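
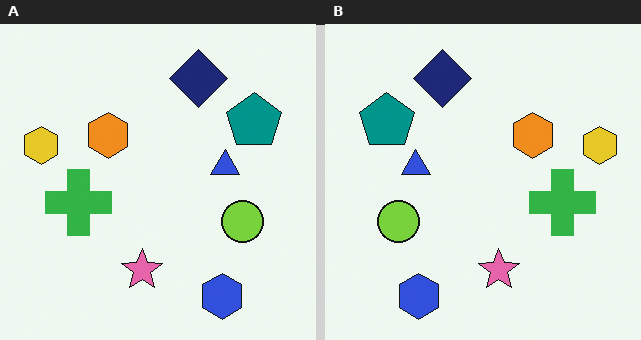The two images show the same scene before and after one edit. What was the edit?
The transformation is: flipped horizontally (left ↔ right).

The yellow hexagon is in the left of the left (A) image and the right of the right (B) — shapes on opposite sides of the vertical midline have swapped in a mirror flip.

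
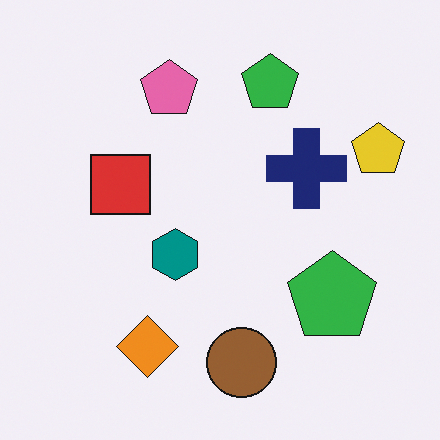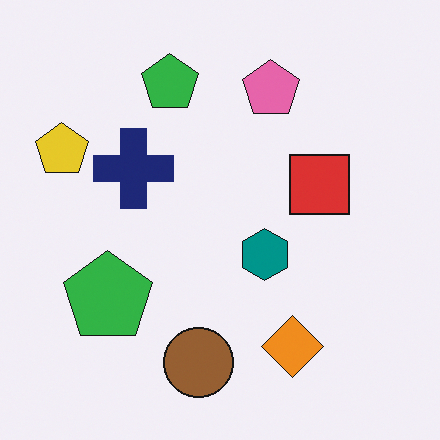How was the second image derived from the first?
This is the original image flipped horizontally (left ↔ right).

The yellow pentagon is in the right of the first image and the left of the second — shapes on opposite sides of the vertical midline have swapped in a mirror flip.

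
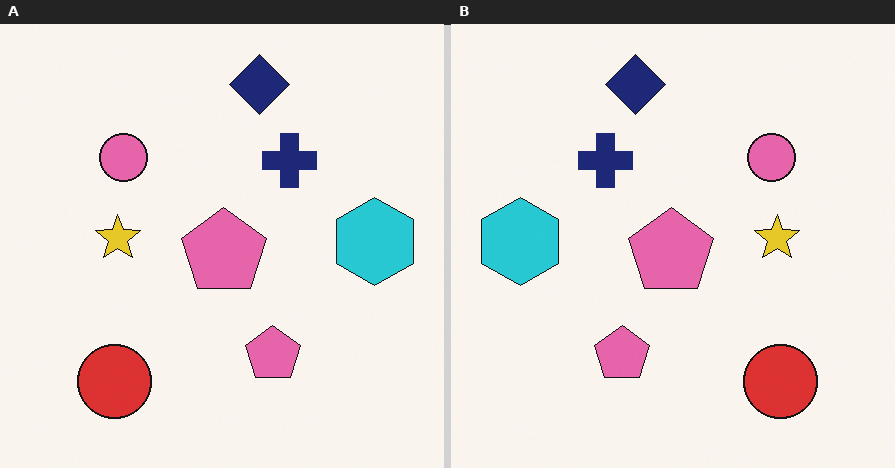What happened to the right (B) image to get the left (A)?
It was flipped horizontally (left ↔ right).

The cyan hexagon is in the left of the right (B) image and the right of the left (A) — shapes on opposite sides of the vertical midline have swapped in a mirror flip.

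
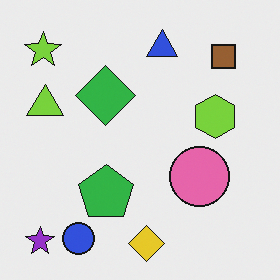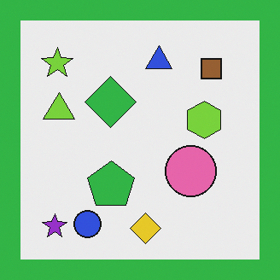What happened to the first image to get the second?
The second image is the first framed with a green border.

A solid green frame runs around the edge of the second image, with the content slightly shrunk inside it.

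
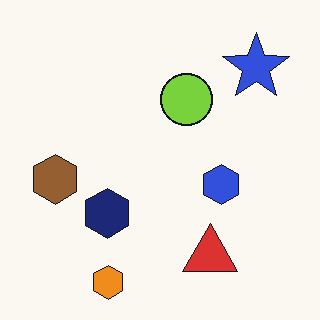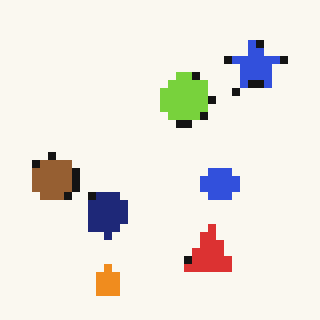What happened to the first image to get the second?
It was pixelated into visible square blocks.

Shapes are reduced to large square blocks; fine edges and outlines are lost — a downscale-then-upscale (mosaic) effect.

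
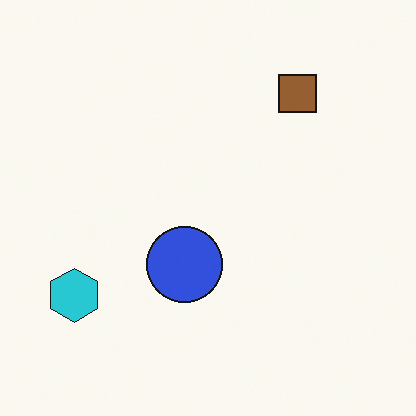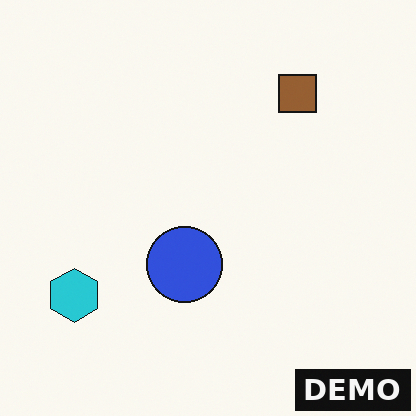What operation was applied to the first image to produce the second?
This is the original image watermarked with the text "DEMO" in the lower-right corner.

A dark label reading "DEMO" appears in the lower-right corner.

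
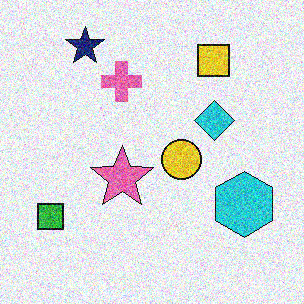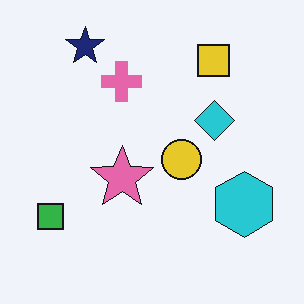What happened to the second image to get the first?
It was degraded with strong gaussian noise.

Random speckle covers the whole image, including the flat background.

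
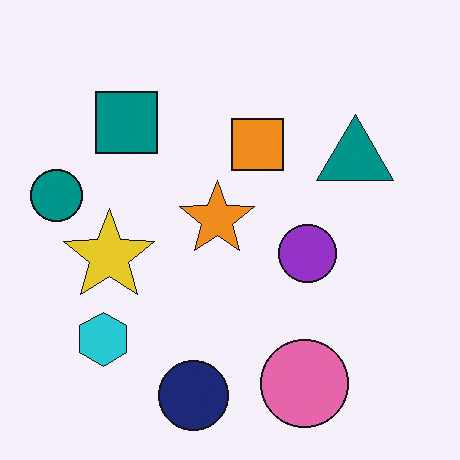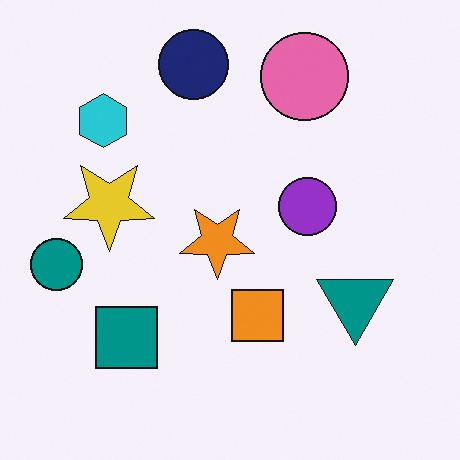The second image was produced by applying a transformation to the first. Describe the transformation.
It was flipped vertically (top ↔ bottom).

The navy circle is in the bottom of the first image and the top of the second — shapes on opposite sides of the horizontal midline have swapped in a mirror flip.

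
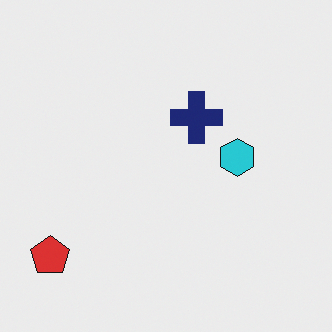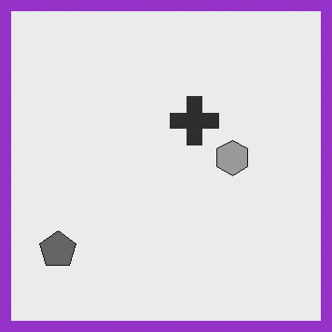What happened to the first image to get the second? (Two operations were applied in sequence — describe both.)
The transformation is: converted to grayscale, then framed with a purple border.

All color is removed — every shape is now a shade of grey. A solid purple frame runs around the edge of the second image, with the content slightly shrunk inside it.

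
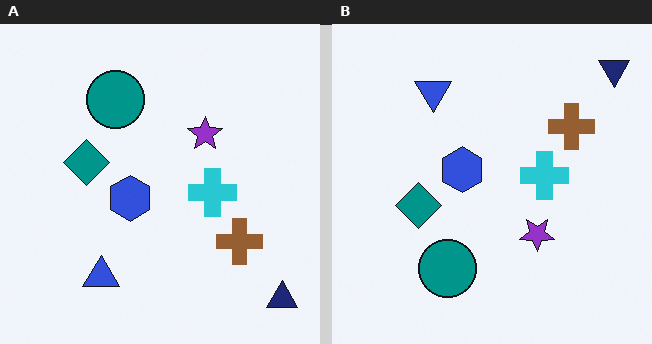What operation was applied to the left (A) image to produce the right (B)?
It was flipped vertically (top ↔ bottom).

The navy triangle is in the bottom-right of the left (A) image and the top-right of the right (B) — shapes on opposite sides of the horizontal midline have swapped in a mirror flip.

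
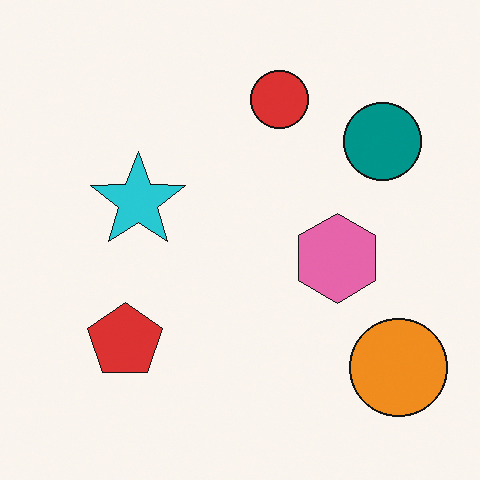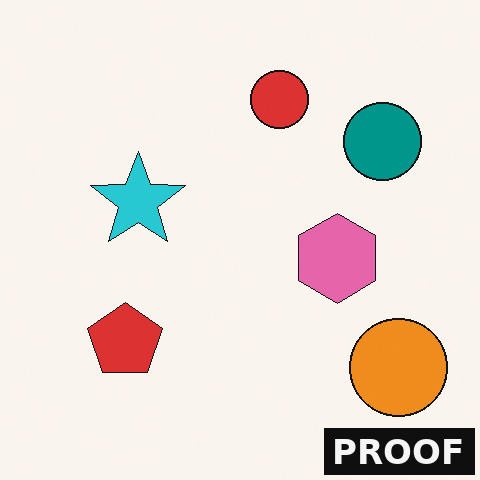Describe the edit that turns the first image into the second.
It was watermarked with the text "PROOF" in the lower-right corner.

A dark label reading "PROOF" appears in the lower-right corner.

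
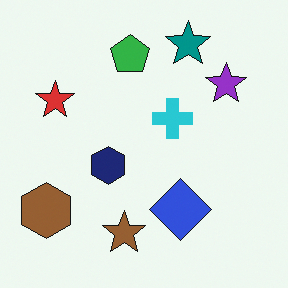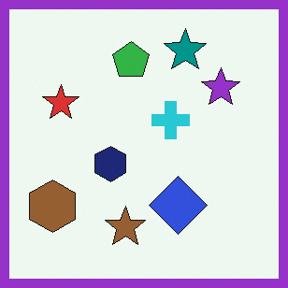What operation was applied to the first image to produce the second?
This is the original image framed with a purple border.

A solid purple frame runs around the edge of the second image, with the content slightly shrunk inside it.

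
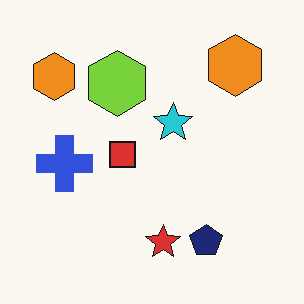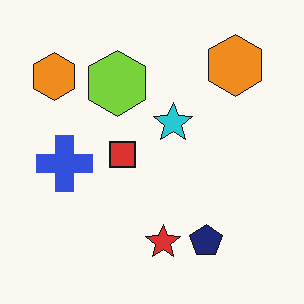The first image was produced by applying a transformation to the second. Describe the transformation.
It was given moderate JPEG compression.

Blocky 8×8 compression artifacts appear around shape edges and the flat background shows ringing — characteristic JPEG degradation.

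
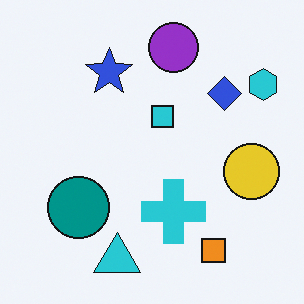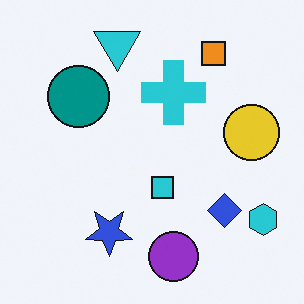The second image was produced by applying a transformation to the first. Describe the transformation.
The second image is the first flipped vertically (top ↔ bottom).

The cyan triangle is in the bottom of the first image and the top of the second — shapes on opposite sides of the horizontal midline have swapped in a mirror flip.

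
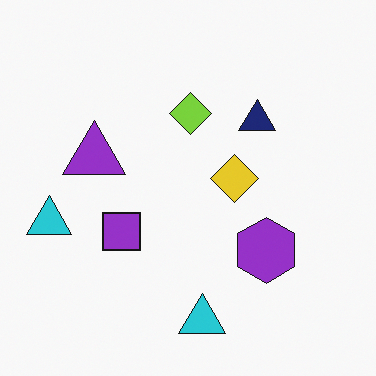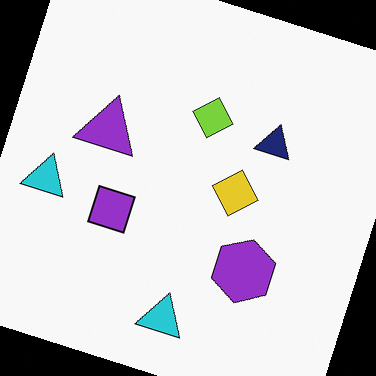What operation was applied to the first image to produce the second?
The image was rotated clockwise by a clearly visible amount.

Every shape is tilted by the same angle and the image corners show triangular fill wedges — a whole-image rotation by a non-right angle.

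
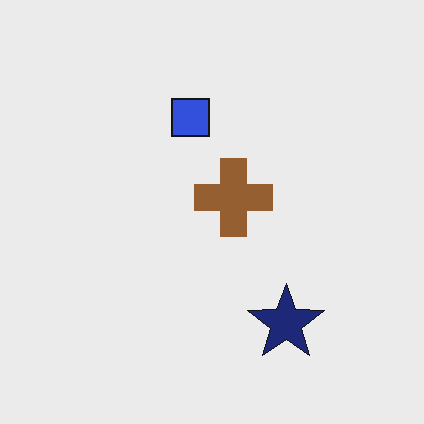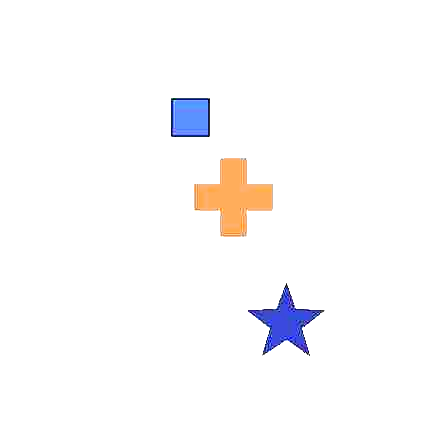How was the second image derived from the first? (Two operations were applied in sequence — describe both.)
This is the original image degraded with heavy JPEG compression, then brightened a lot.

Blocky 8×8 compression artifacts appear around shape edges and the flat background shows ringing — characteristic JPEG degradation. Every pixel — background and shapes alike — is uniformly brightened.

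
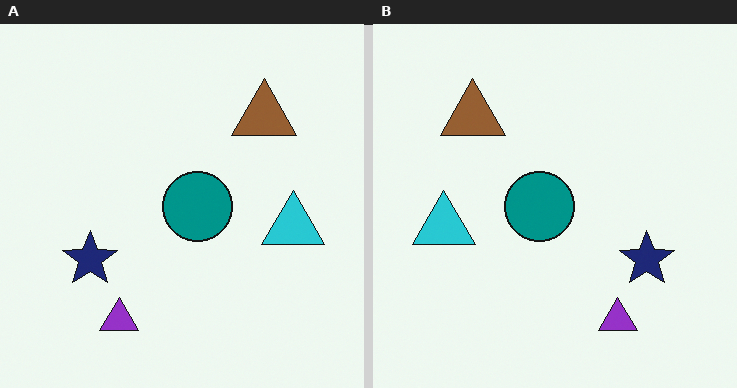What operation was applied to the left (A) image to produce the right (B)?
The transformation is: flipped horizontally (left ↔ right).

The cyan triangle is in the right of the left (A) image and the left of the right (B) — shapes on opposite sides of the vertical midline have swapped in a mirror flip.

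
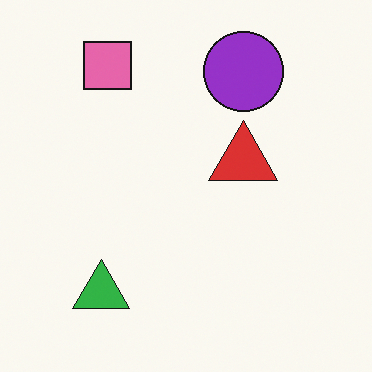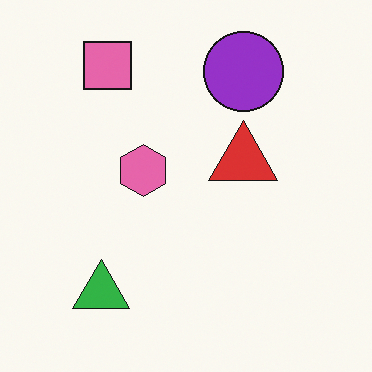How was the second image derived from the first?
It was overlaid with an additional pink hexagon.

A pink hexagon appears in the second image that is absent from the first.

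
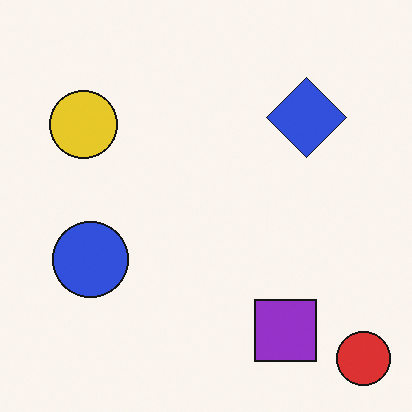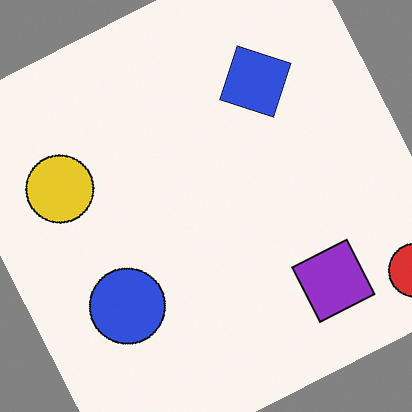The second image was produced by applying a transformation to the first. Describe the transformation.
This is the original image rotated counter-clockwise by a clearly visible amount.

Every shape is tilted by the same angle and the image corners show triangular fill wedges — a whole-image rotation by a non-right angle.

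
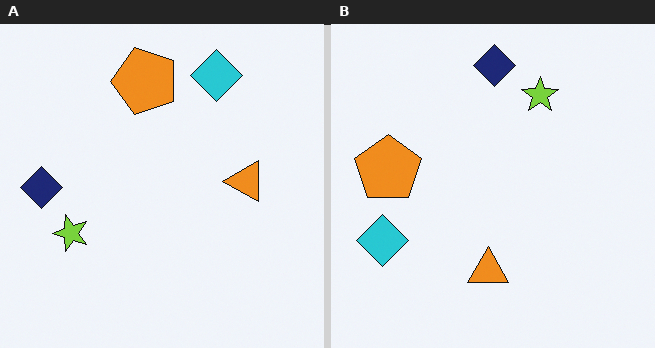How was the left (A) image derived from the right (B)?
This is the original image transposed (reflected across the top-left ↔ bottom-right diagonal).

Shapes have swapped their row and column positions — what was in the top-right is now in the bottom-left — a diagonal reflection.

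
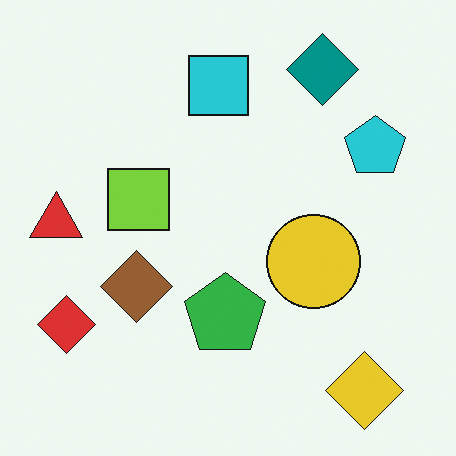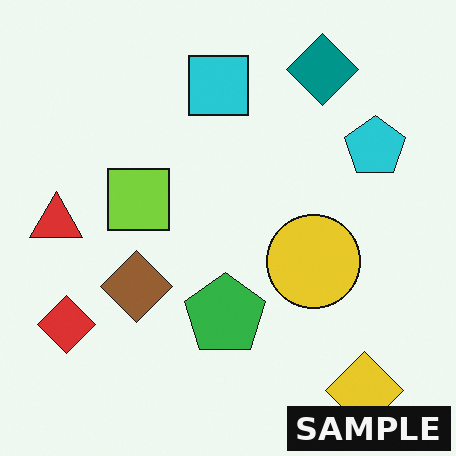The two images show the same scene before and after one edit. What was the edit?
Watermarked with the text "SAMPLE" in the lower-right corner.

A dark label reading "SAMPLE" appears in the lower-right corner.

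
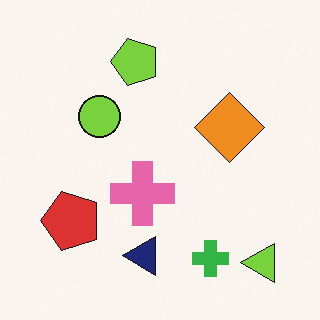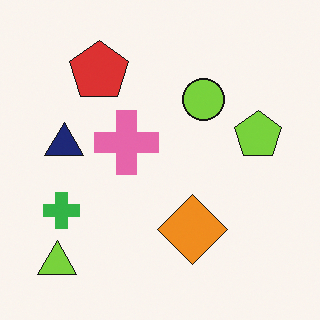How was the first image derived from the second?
The first image is the second rotated 90° counter-clockwise.

The lime triangle sits in the bottom-left of the second image and the bottom-right of the first — consistent with a whole-image 90° counter-clockwise rotation.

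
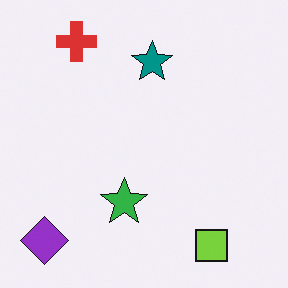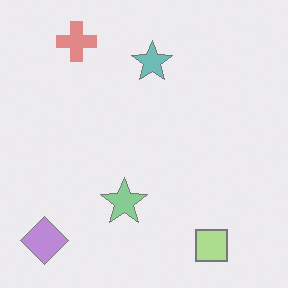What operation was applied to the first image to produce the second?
It was given much lower contrast.

Tones are pushed toward mid-grey across the whole image — a global contrast change.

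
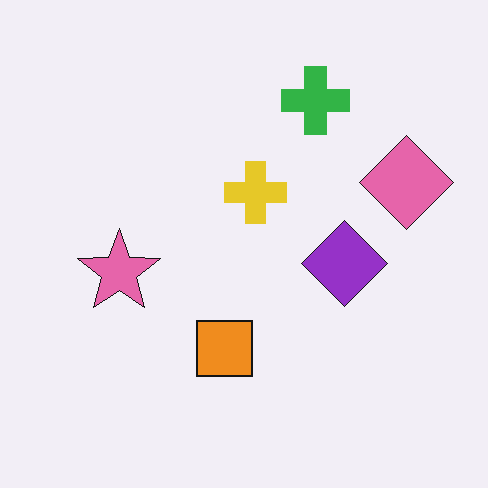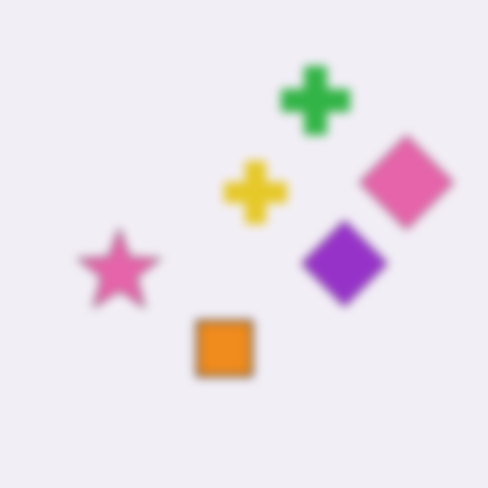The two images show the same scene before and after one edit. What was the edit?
It was heavily blurred.

Shape edges and outlines are uniformly softened across the whole image.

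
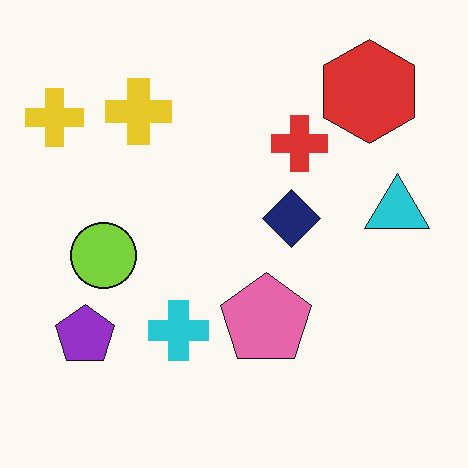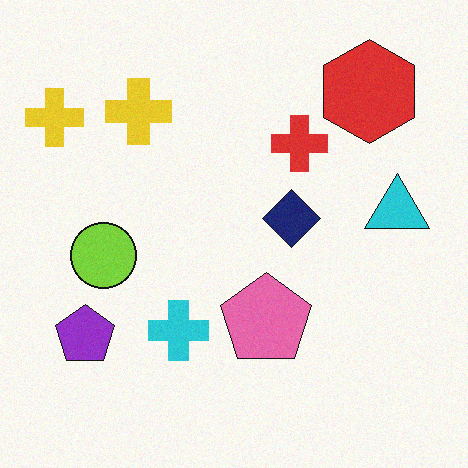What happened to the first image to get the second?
Degraded with light additive noise.

Random speckle covers the whole image, including the flat background.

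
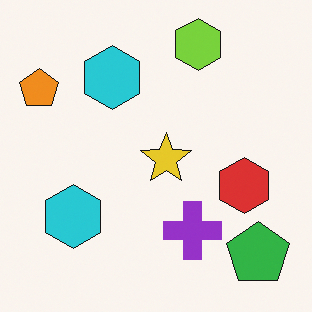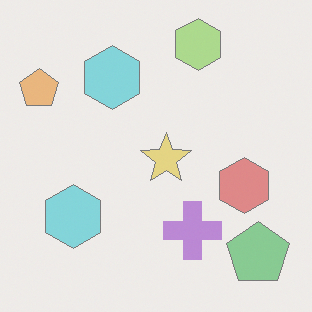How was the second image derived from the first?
The transformation is: given much lower contrast.

Tones are pushed toward mid-grey across the whole image — a global contrast change.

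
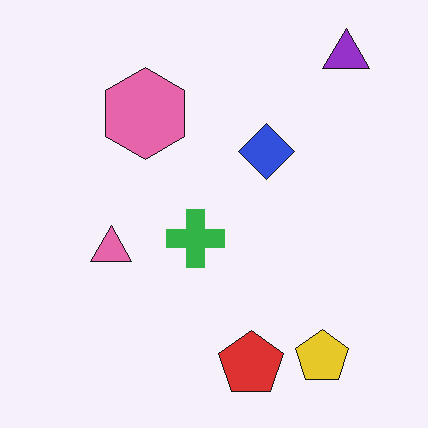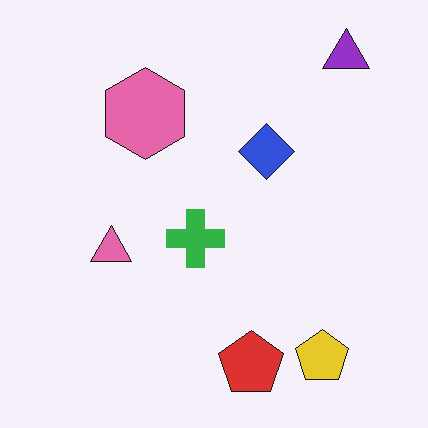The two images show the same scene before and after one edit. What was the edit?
The second image is the first JPEG-compressed with visible artifacts.

Blocky 8×8 compression artifacts appear around shape edges and the flat background shows ringing — characteristic JPEG degradation.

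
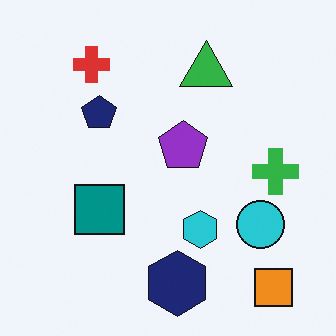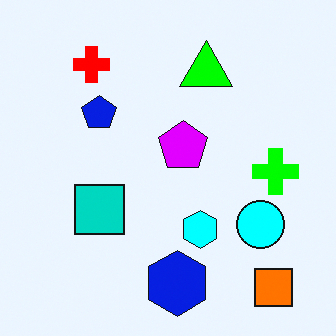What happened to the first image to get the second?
It was heavily oversaturated.

All colors are more vivid — a global saturation change.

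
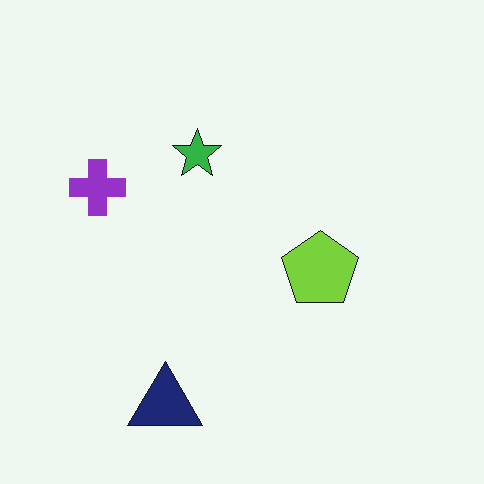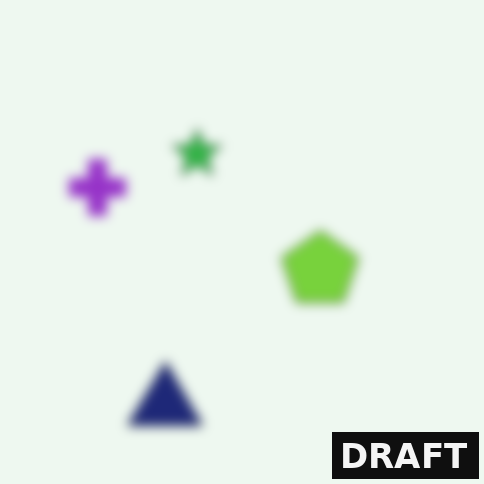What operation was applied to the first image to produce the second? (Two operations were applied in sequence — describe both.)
The transformation is: heavily blurred, then watermarked with the text "DRAFT" in the lower-right corner.

Shape edges and outlines are uniformly softened across the whole image. A dark label reading "DRAFT" appears in the lower-right corner.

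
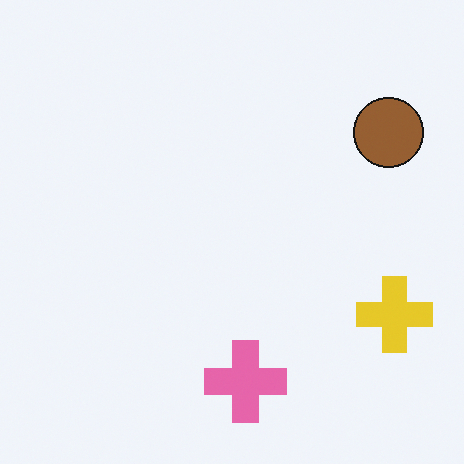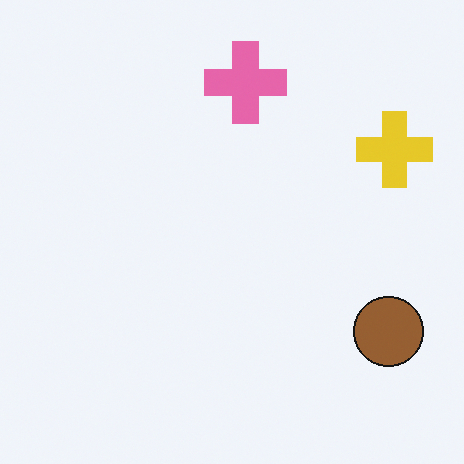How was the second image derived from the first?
The second image is the first flipped vertically (top ↔ bottom).

The pink cross is in the bottom of the first image and the top of the second — shapes on opposite sides of the horizontal midline have swapped in a mirror flip.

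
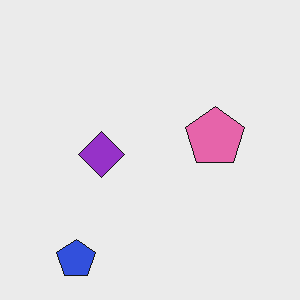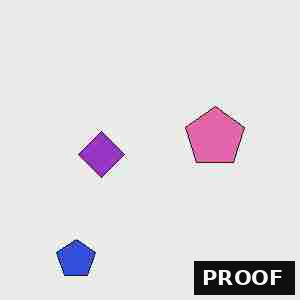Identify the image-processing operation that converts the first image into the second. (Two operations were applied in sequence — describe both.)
Degraded with heavy JPEG compression, then watermarked with the text "PROOF" in the lower-right corner.

Blocky 8×8 compression artifacts appear around shape edges and the flat background shows ringing — characteristic JPEG degradation. A dark label reading "PROOF" appears in the lower-right corner.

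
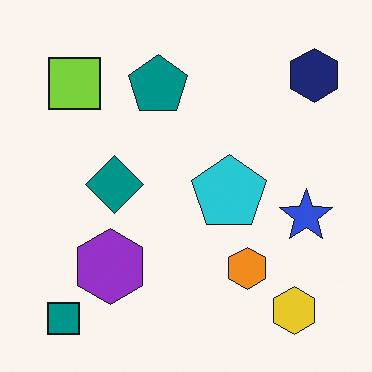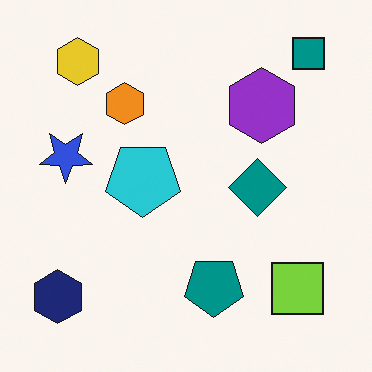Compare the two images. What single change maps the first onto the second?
This is the original image rotated 180°.

The teal square sits in the bottom-left of the first image and the top-right of the second — consistent with a whole-image 180° rotation.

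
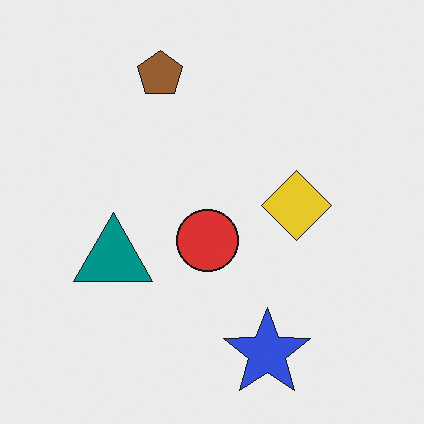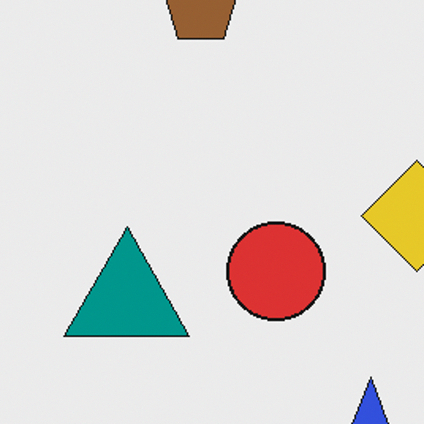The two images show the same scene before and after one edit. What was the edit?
The second image is the first cropped slightly and scaled back up.

The visible shapes are larger and the field of view is narrower; shapes near the original edges may be partly or wholly outside the frame — a crop-and-rescale.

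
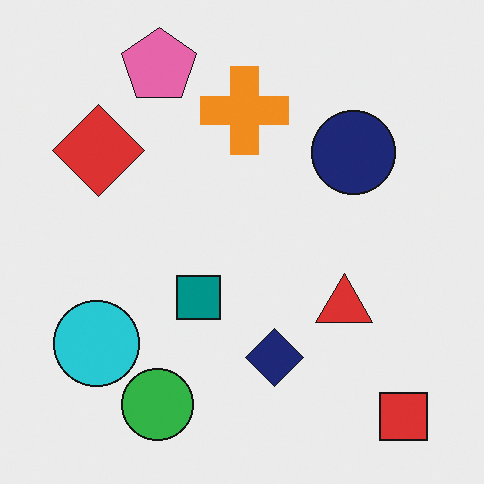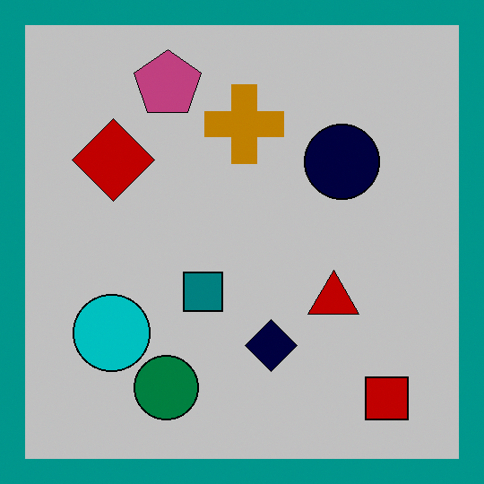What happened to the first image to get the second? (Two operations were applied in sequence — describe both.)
The second image is the first aggressively posterized, then framed with a teal border.

Each flat color has snapped to a coarser quantized level — most visibly, the near-white background has dropped to a flat grey. A solid teal frame runs around the edge of the second image, with the content slightly shrunk inside it.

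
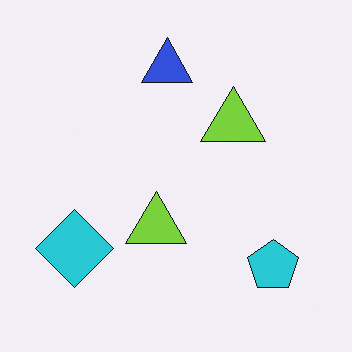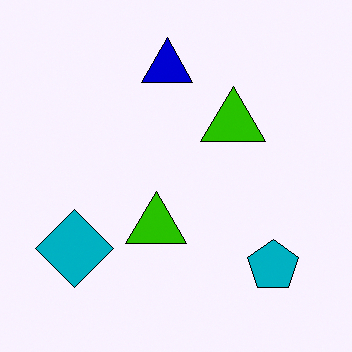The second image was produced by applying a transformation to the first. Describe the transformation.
This is the original image boosted in contrast.

Tones are pushed away from mid-grey across the whole image — a global contrast change.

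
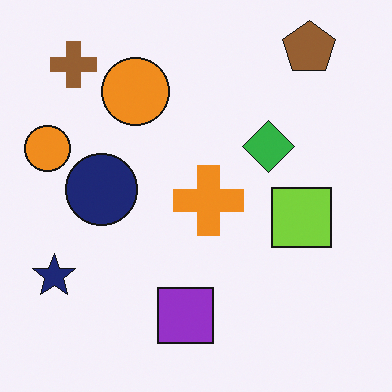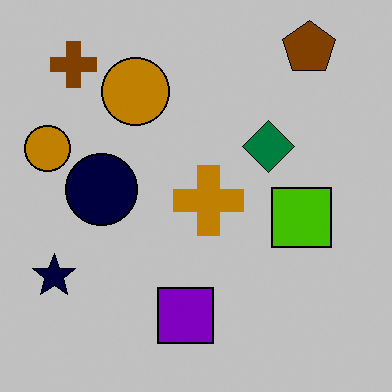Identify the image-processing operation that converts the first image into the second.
The image was aggressively posterized.

Each flat color has snapped to a coarser quantized level — most visibly, the near-white background has dropped to a flat grey.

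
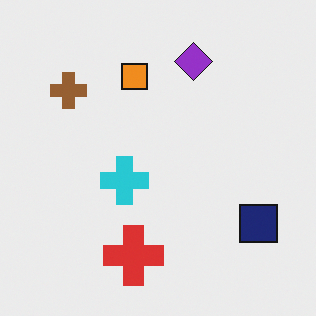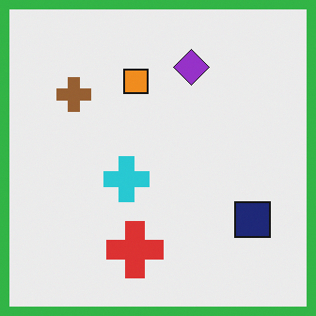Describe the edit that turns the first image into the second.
The second image is the first framed with a green border.

A solid green frame runs around the edge of the second image, with the content slightly shrunk inside it.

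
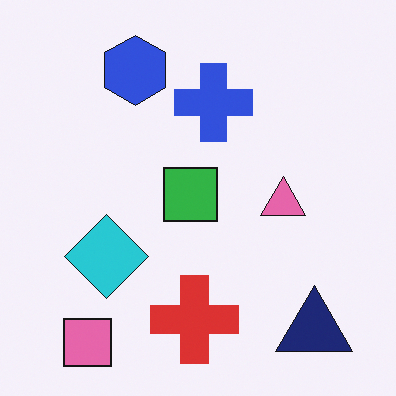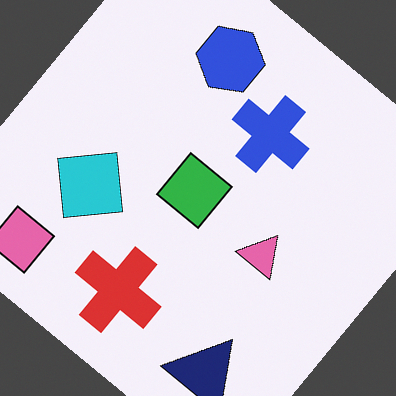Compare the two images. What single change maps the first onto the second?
The second image is the first rotated clockwise by a large amount — several tens of degrees.

Every shape is tilted by the same angle and the image corners show triangular fill wedges — a whole-image rotation by a non-right angle.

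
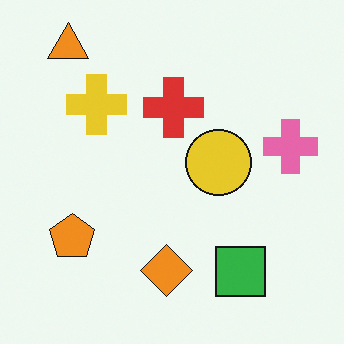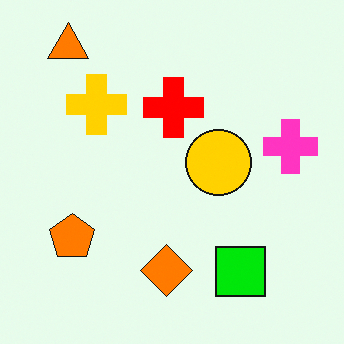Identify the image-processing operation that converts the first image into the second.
The second image is the first heavily oversaturated.

All colors are more vivid — a global saturation change.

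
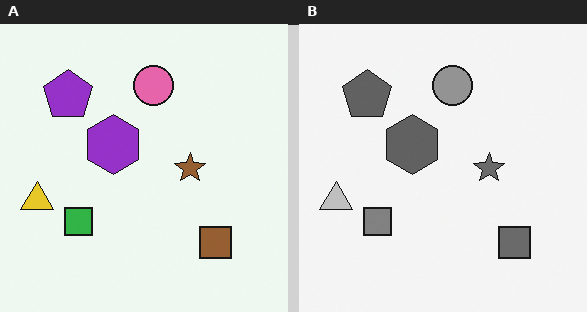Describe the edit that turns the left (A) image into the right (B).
This is the original image converted to grayscale.

All color is removed — every shape is now a shade of grey.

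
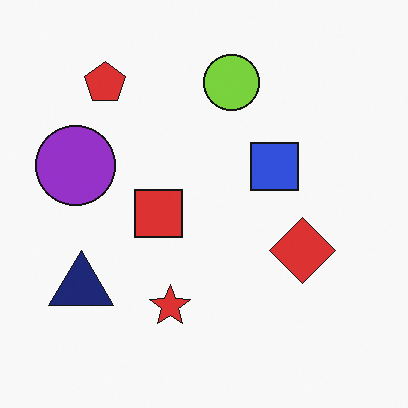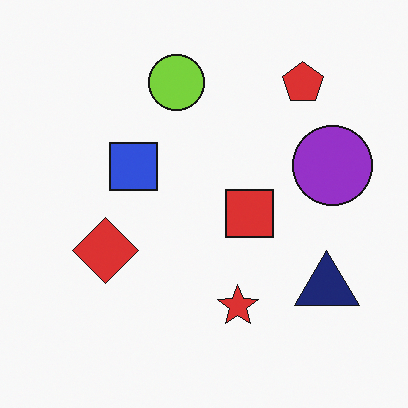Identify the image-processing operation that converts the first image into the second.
The transformation is: flipped horizontally (left ↔ right).

The purple circle is in the left of the first image and the right of the second — shapes on opposite sides of the vertical midline have swapped in a mirror flip.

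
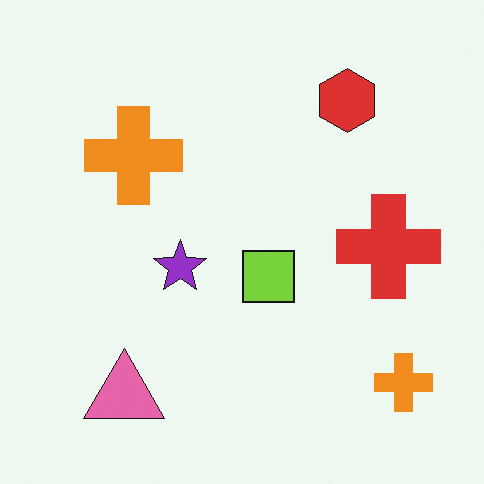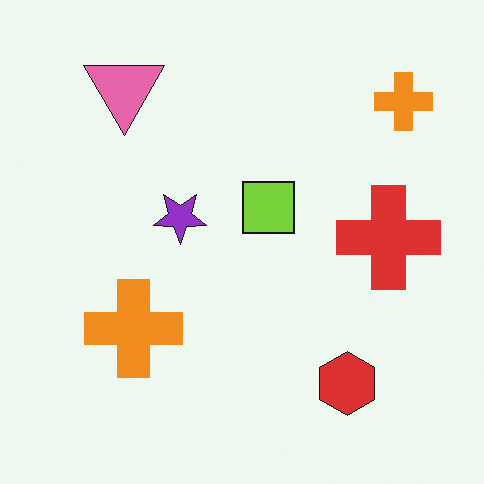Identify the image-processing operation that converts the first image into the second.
Flipped vertically (top ↔ bottom).

The pink triangle is in the bottom-left of the first image and the top-left of the second — shapes on opposite sides of the horizontal midline have swapped in a mirror flip.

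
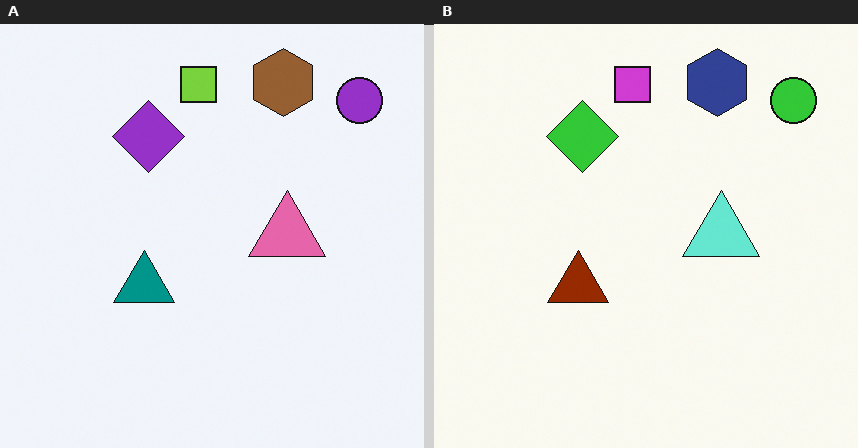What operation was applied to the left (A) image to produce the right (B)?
The transformation is: hue-shifted through roughly half the color wheel.

Every shape's color has rotated by the same amount around the hue wheel — a uniform hue shift.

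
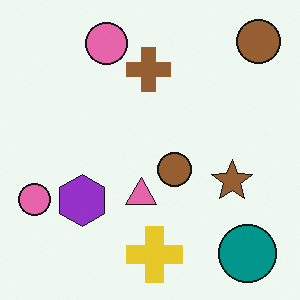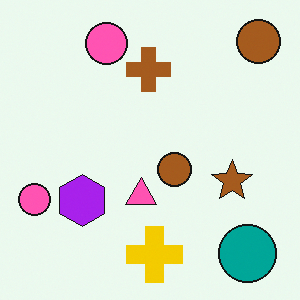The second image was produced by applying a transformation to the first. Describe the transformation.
It was slightly oversaturated.

All colors are more vivid — a global saturation change.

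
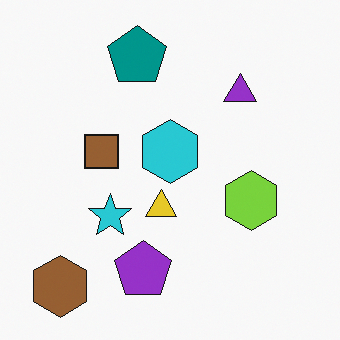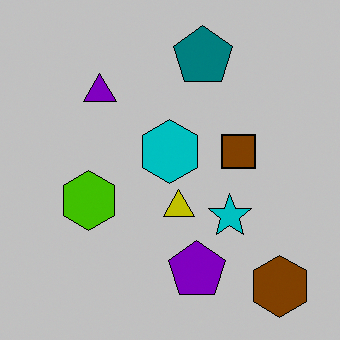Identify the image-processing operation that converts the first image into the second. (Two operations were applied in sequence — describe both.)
The transformation is: flipped horizontally (left ↔ right), then heavily posterized to just a handful of flat colors.

The brown hexagon is in the bottom-left of the first image and the bottom-right of the second — shapes on opposite sides of the vertical midline have swapped in a mirror flip. Each flat color has snapped to a coarser quantized level — most visibly, the near-white background has dropped to a flat grey.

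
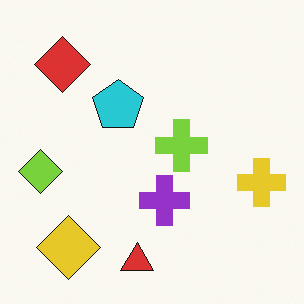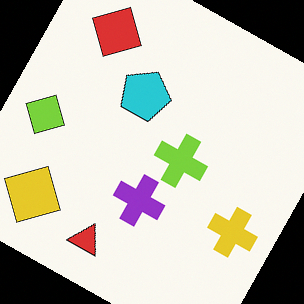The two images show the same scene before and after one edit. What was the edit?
This is the original image rotated clockwise by a moderate amount.

Every shape is tilted by the same angle and the image corners show triangular fill wedges — a whole-image rotation by a non-right angle.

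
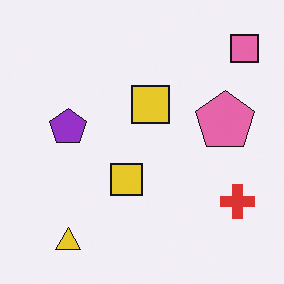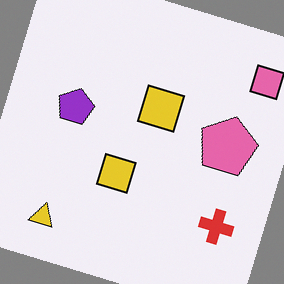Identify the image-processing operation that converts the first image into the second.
The image was rotated clockwise by a clearly visible amount.

Every shape is tilted by the same angle and the image corners show triangular fill wedges — a whole-image rotation by a non-right angle.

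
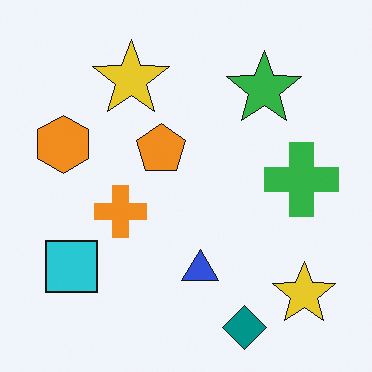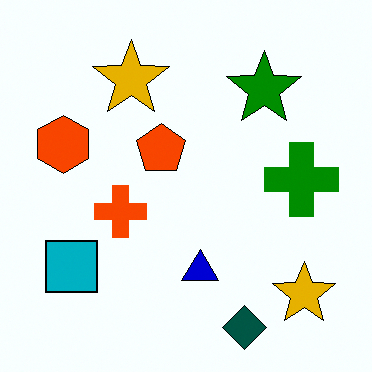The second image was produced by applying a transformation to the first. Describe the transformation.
The transformation is: given much higher contrast.

Tones are pushed away from mid-grey across the whole image — a global contrast change.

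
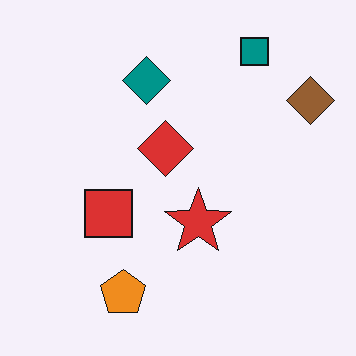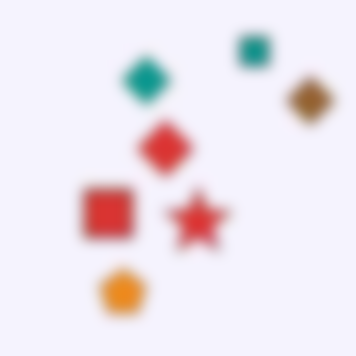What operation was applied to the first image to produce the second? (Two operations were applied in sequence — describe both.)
Degraded with heavy JPEG compression, then heavily blurred.

Blocky 8×8 compression artifacts appear around shape edges and the flat background shows ringing — characteristic JPEG degradation. Shape edges and outlines are uniformly softened across the whole image.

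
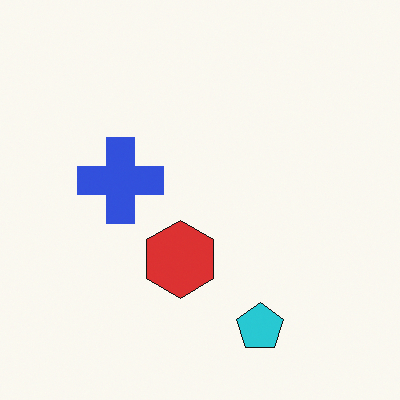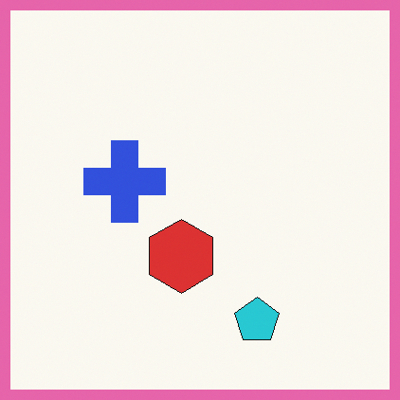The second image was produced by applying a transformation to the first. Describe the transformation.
The image was framed with a pink border.

A solid pink frame runs around the edge of the second image, with the content slightly shrunk inside it.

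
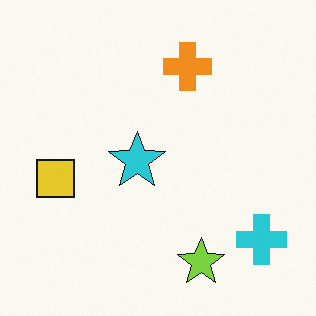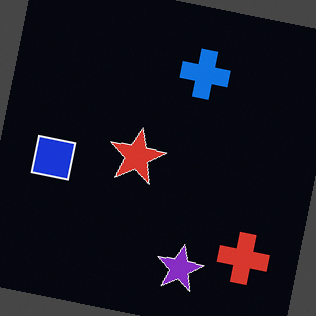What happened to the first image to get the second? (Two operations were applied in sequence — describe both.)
This is the original image color-inverted (negative), then rotated clockwise by a few degrees.

The light background has become dark and every shape's color is its complement — a photographic negative. Every shape is tilted by the same angle and the image corners show triangular fill wedges — a whole-image rotation by a non-right angle.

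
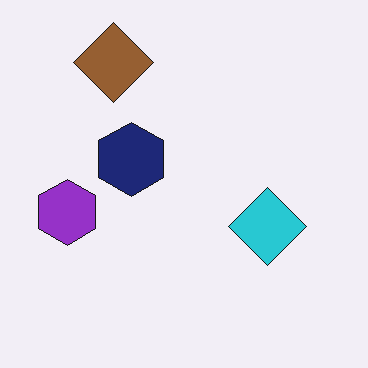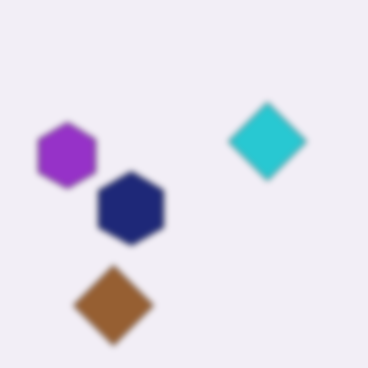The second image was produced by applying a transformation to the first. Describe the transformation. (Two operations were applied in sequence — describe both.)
The transformation is: flipped vertically (top ↔ bottom), then noticeably gaussian-blurred.

The brown diamond is in the top-left of the first image and the bottom-left of the second — shapes on opposite sides of the horizontal midline have swapped in a mirror flip. Shape edges and outlines are uniformly softened across the whole image.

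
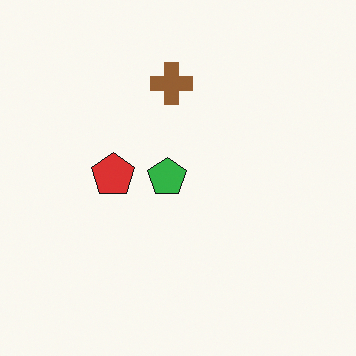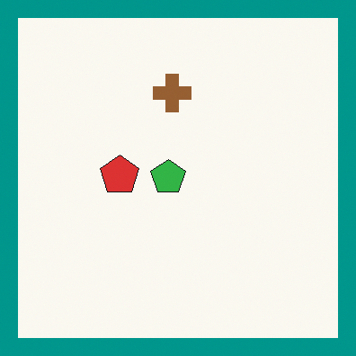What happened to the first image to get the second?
The transformation is: framed with a teal border.

A solid teal frame runs around the edge of the second image, with the content slightly shrunk inside it.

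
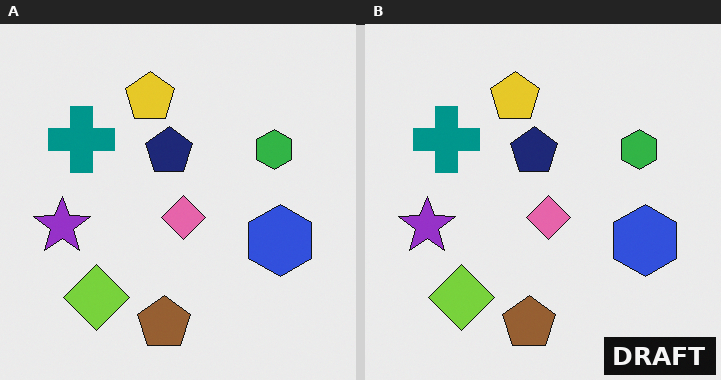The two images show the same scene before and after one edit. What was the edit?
This is the original image watermarked with the text "DRAFT" in the lower-right corner.

A dark label reading "DRAFT" appears in the lower-right corner.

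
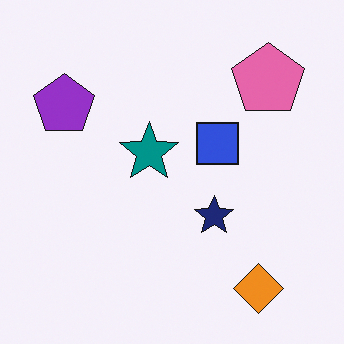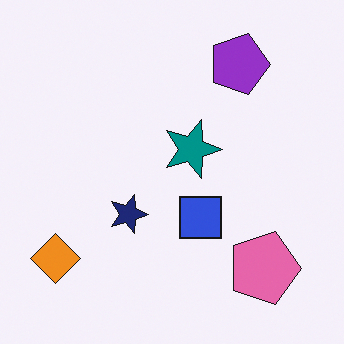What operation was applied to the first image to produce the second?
The second image is the first rotated 90° clockwise.

The orange diamond sits in the bottom-right of the first image and the bottom-left of the second — consistent with a whole-image 90° clockwise rotation.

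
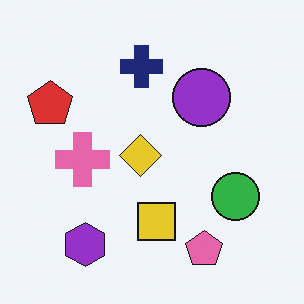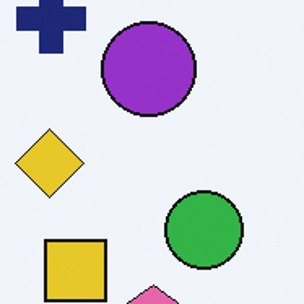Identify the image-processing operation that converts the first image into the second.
The image was cropped to a noticeably smaller region and rescaled.

The visible shapes are larger and the field of view is narrower; shapes near the original edges may be partly or wholly outside the frame — a crop-and-rescale.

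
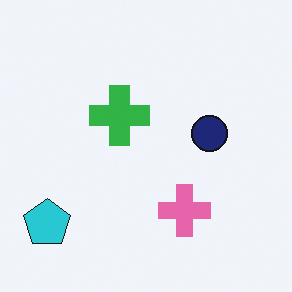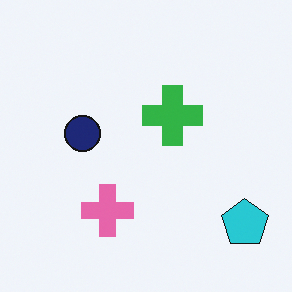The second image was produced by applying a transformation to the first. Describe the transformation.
The image was flipped horizontally (left ↔ right).

The cyan pentagon is in the bottom-left of the first image and the bottom-right of the second — shapes on opposite sides of the vertical midline have swapped in a mirror flip.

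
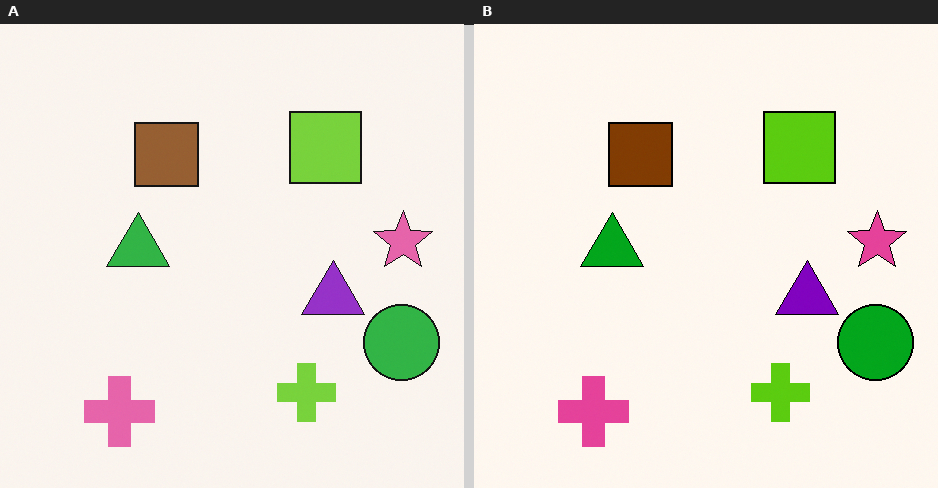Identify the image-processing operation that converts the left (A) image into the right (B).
It was given slightly increased contrast.

Tones are pushed away from mid-grey across the whole image — a global contrast change.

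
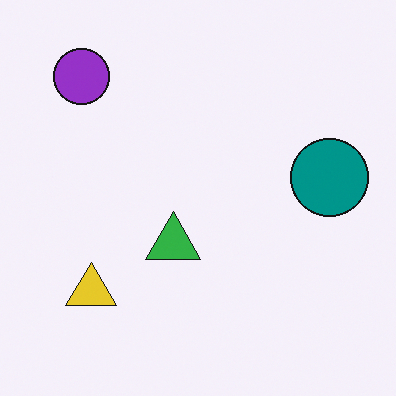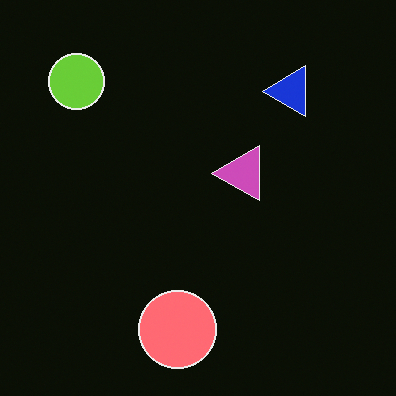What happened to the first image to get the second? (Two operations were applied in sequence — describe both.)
The image was color-inverted (negative), then transposed (reflected across the top-left ↔ bottom-right diagonal).

The light background has become dark and every shape's color is its complement — a photographic negative. Shapes have swapped their row and column positions — what was in the top-right is now in the bottom-left — a diagonal reflection.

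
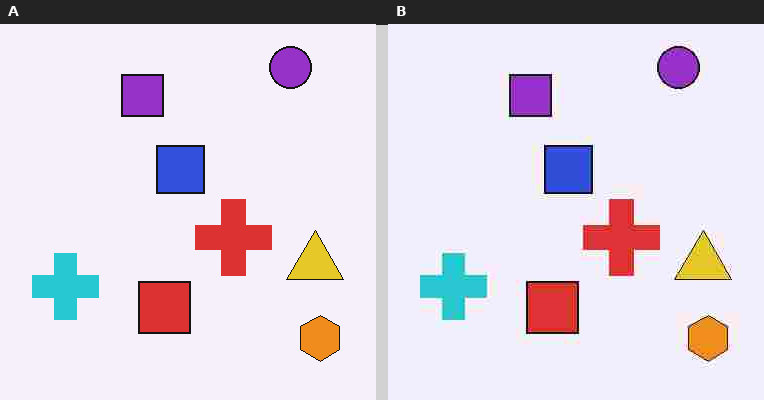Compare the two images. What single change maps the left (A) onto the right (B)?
The right (B) image is the left (A) degraded with heavy JPEG compression.

Blocky 8×8 compression artifacts appear around shape edges and the flat background shows ringing — characteristic JPEG degradation.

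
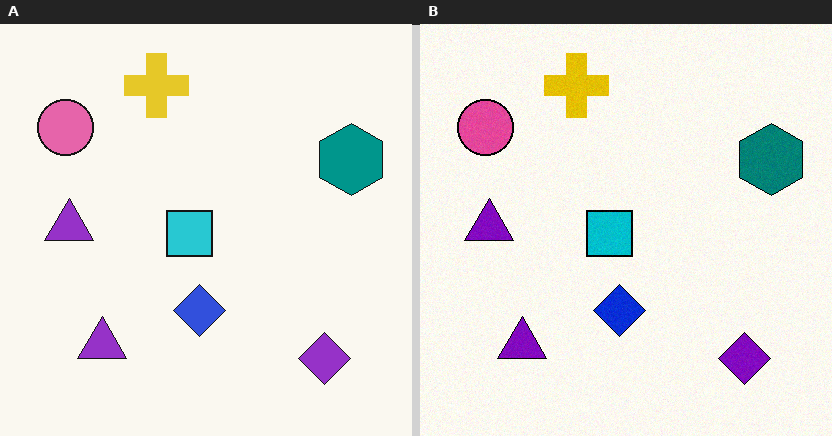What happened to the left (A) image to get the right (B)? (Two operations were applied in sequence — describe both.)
Given slightly increased contrast, then degraded with a light layer of grain.

Tones are pushed away from mid-grey across the whole image — a global contrast change. Random speckle covers the whole image, including the flat background.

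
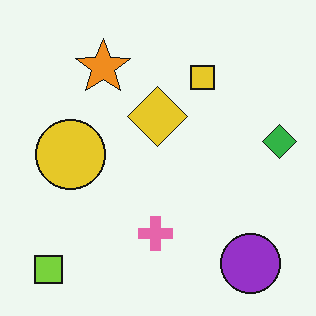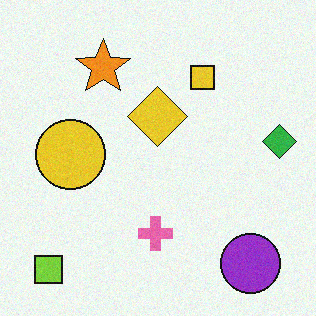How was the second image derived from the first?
Degraded with a light layer of grain.

Random speckle covers the whole image, including the flat background.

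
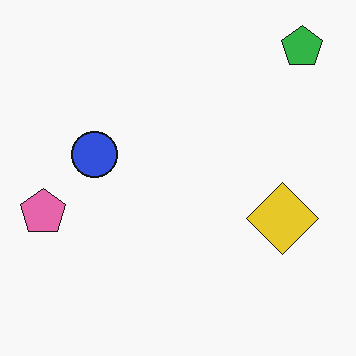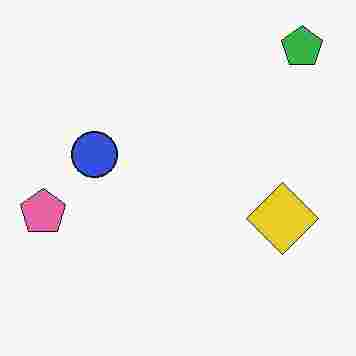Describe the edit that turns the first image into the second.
The image was heavily JPEG-compressed with obvious blocking artifacts.

Blocky 8×8 compression artifacts appear around shape edges and the flat background shows ringing — characteristic JPEG degradation.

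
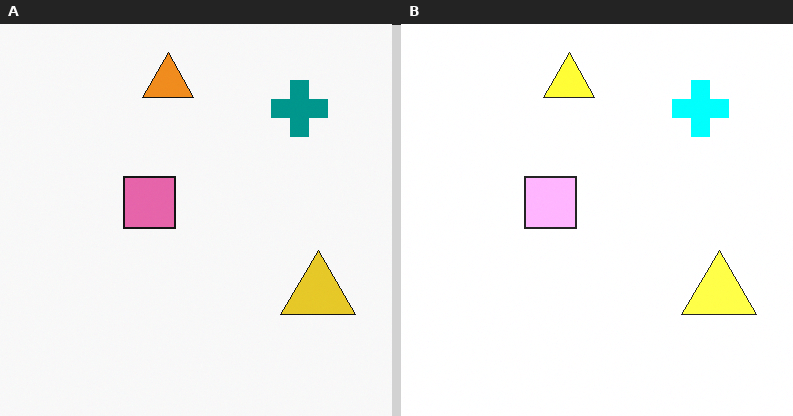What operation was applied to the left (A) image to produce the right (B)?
Substantially brightened.

Every pixel — background and shapes alike — is uniformly brightened.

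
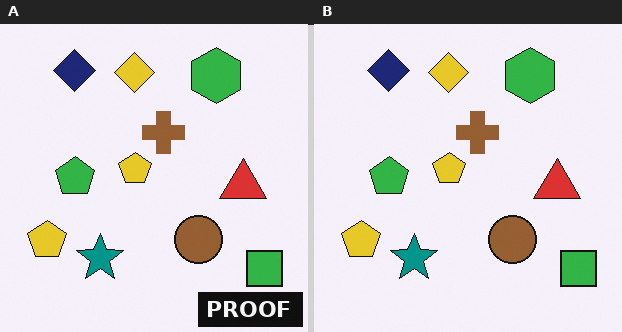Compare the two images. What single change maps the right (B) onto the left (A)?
The left (A) image is the right (B) watermarked with the text "PROOF" in the lower-right corner.

A dark label reading "PROOF" appears in the lower-right corner.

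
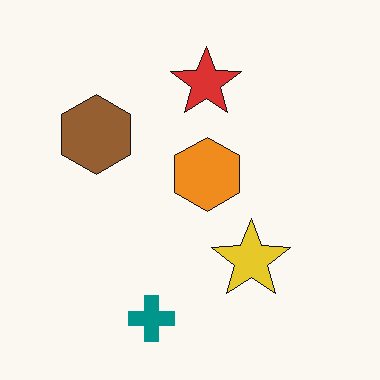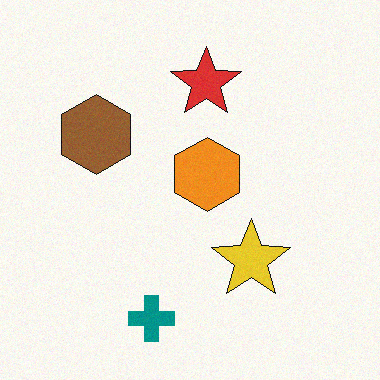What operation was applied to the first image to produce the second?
This is the original image degraded with subtle gaussian noise.

Random speckle covers the whole image, including the flat background.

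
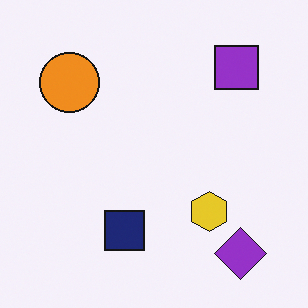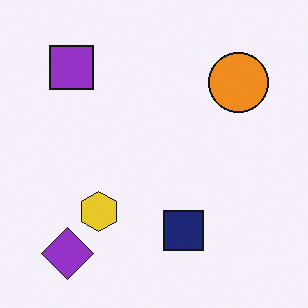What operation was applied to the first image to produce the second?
This is the original image flipped horizontally (left ↔ right).

The purple diamond is in the bottom-right of the first image and the bottom-left of the second — shapes on opposite sides of the vertical midline have swapped in a mirror flip.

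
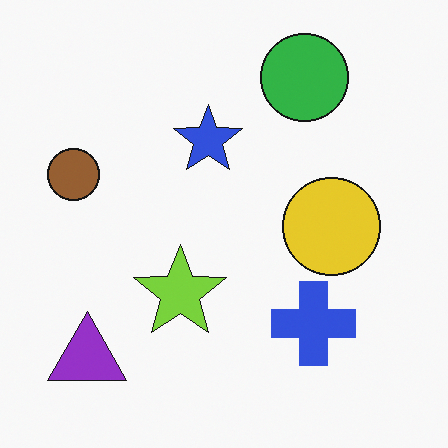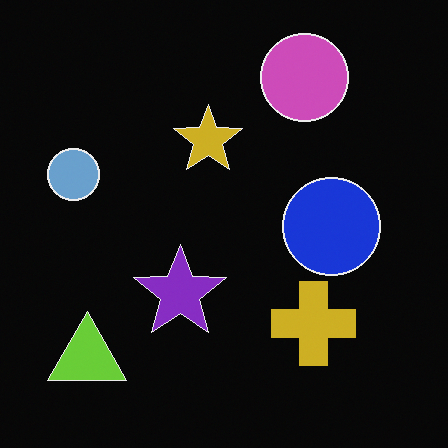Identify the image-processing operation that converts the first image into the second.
This is the original image color-inverted (negative).

The light background has become dark and every shape's color is its complement — a photographic negative.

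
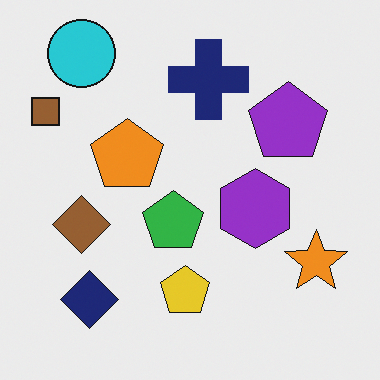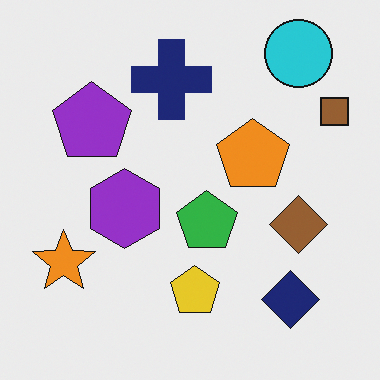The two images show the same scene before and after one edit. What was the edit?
The image was flipped horizontally (left ↔ right).

The brown square is in the top-left of the first image and the top-right of the second — shapes on opposite sides of the vertical midline have swapped in a mirror flip.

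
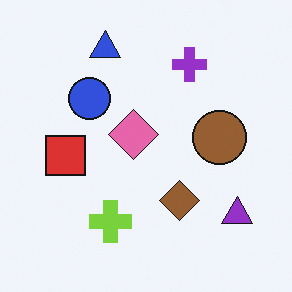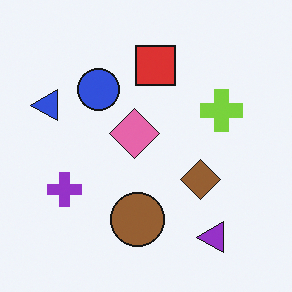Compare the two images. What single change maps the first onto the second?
The second image is the first transposed (reflected across the top-left ↔ bottom-right diagonal).

Shapes have swapped their row and column positions — what was in the top-right is now in the bottom-left — a diagonal reflection.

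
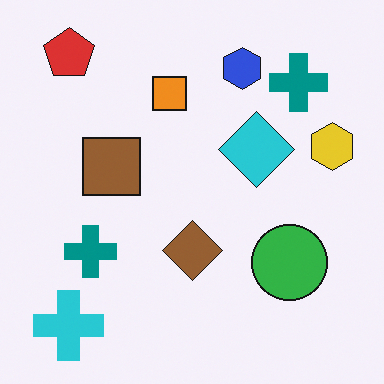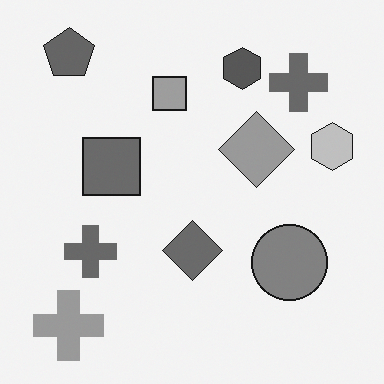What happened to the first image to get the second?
This is the original image converted to grayscale.

All color is removed — every shape is now a shade of grey.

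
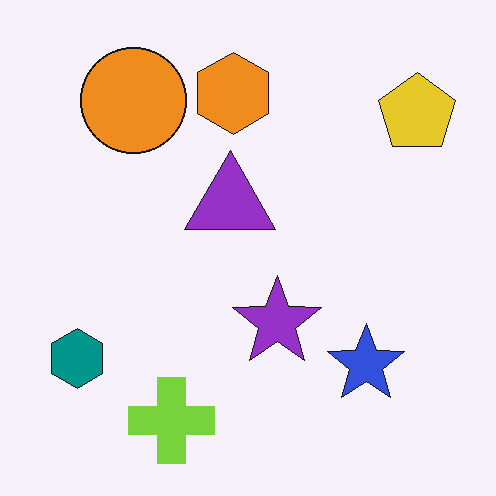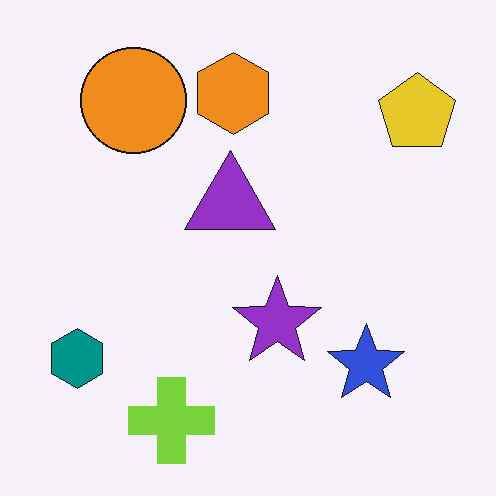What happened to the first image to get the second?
The transformation is: JPEG-compressed with visible artifacts.

Blocky 8×8 compression artifacts appear around shape edges and the flat background shows ringing — characteristic JPEG degradation.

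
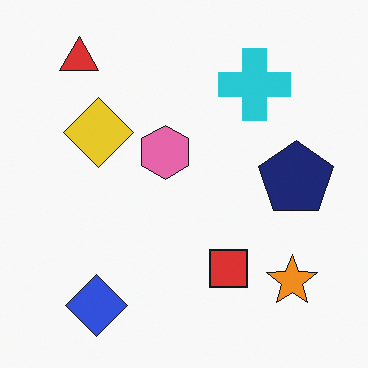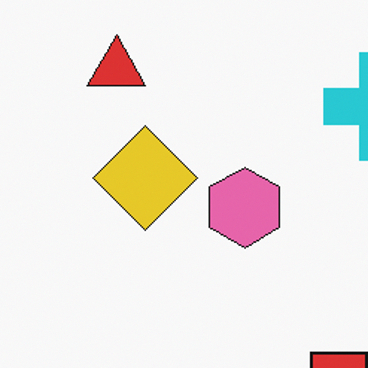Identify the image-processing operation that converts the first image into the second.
The transformation is: cropped to a modestly smaller region and rescaled.

The visible shapes are larger and the field of view is narrower; shapes near the original edges may be partly or wholly outside the frame — a crop-and-rescale.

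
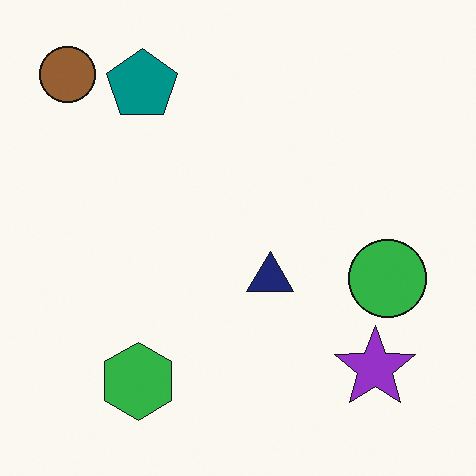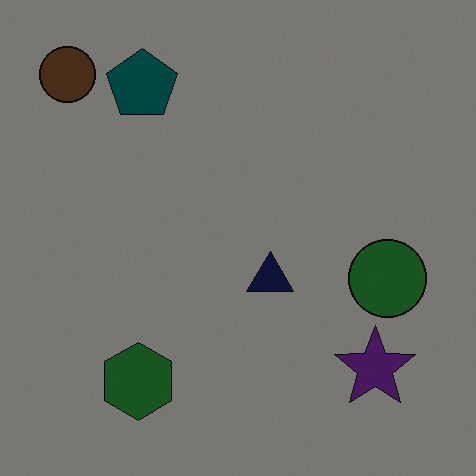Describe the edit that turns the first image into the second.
The image was darkened a lot.

Every pixel — background and shapes alike — is uniformly darkened.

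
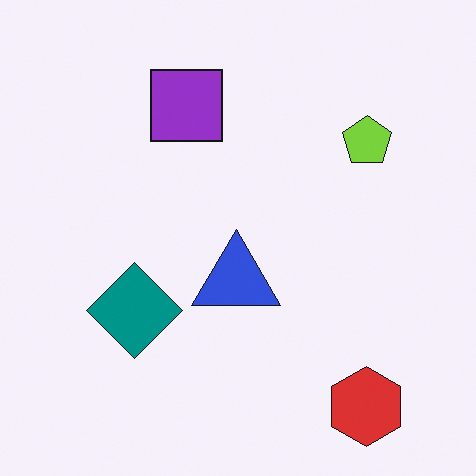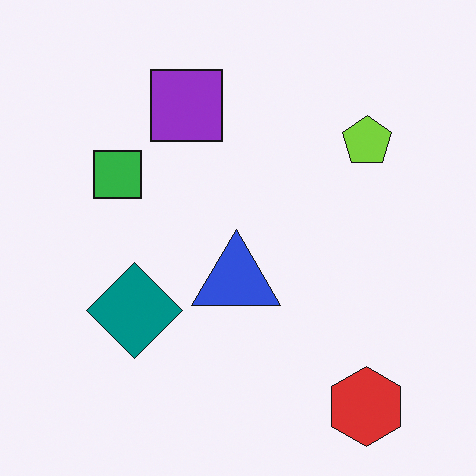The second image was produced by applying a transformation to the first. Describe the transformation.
It was overlaid with an additional green square.

A green square appears in the second image that is absent from the first.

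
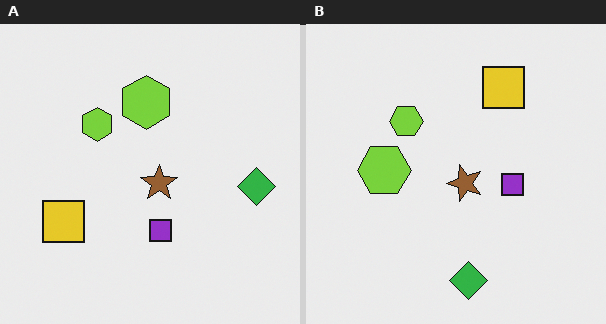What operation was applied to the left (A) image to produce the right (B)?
The transformation is: transposed (reflected across the top-left ↔ bottom-right diagonal).

Shapes have swapped their row and column positions — what was in the top-right is now in the bottom-left — a diagonal reflection.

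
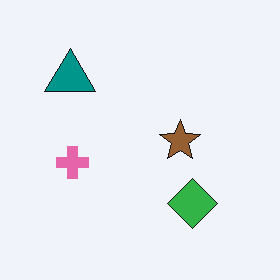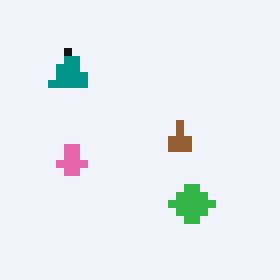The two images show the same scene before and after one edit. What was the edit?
The transformation is: pixelated into visible square blocks.

Shapes are reduced to large square blocks; fine edges and outlines are lost — a downscale-then-upscale (mosaic) effect.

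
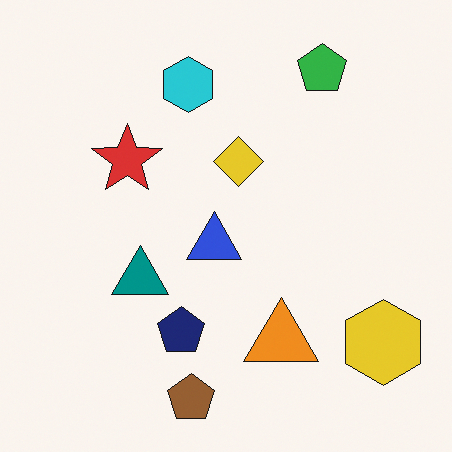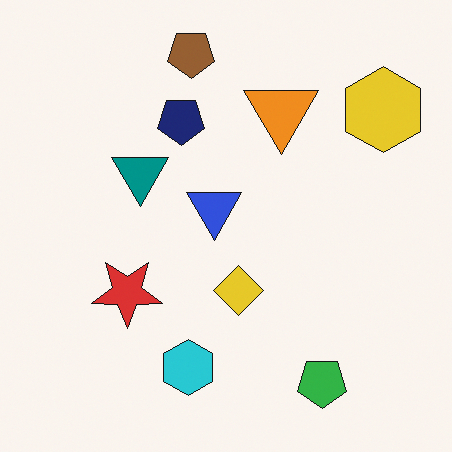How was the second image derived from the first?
The image was flipped vertically (top ↔ bottom).

The brown pentagon is in the bottom of the first image and the top of the second — shapes on opposite sides of the horizontal midline have swapped in a mirror flip.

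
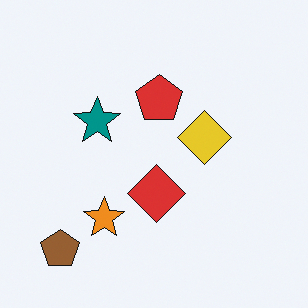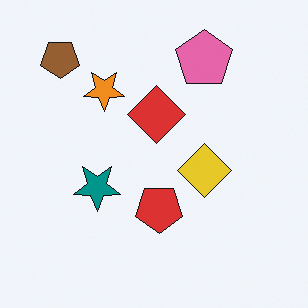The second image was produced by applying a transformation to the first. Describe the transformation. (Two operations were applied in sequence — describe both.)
Flipped vertically (top ↔ bottom), then overlaid with an additional pink pentagon.

The brown pentagon is in the bottom-left of the first image and the top-left of the second — shapes on opposite sides of the horizontal midline have swapped in a mirror flip. A pink pentagon appears in the second image that is absent from the first.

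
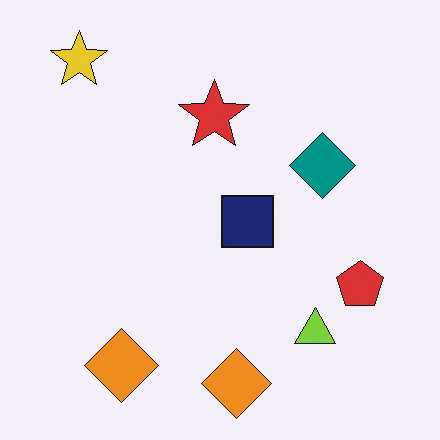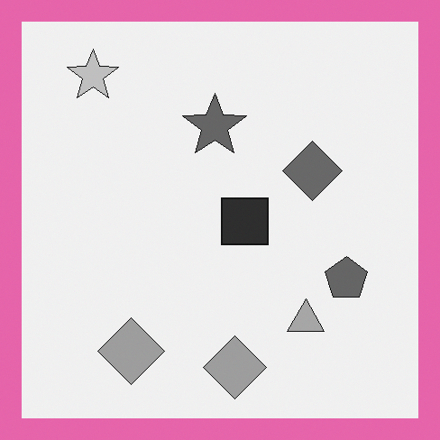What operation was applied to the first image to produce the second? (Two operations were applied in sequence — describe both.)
It was converted to grayscale, then framed with a pink border.

All color is removed — every shape is now a shade of grey. A solid pink frame runs around the edge of the second image, with the content slightly shrunk inside it.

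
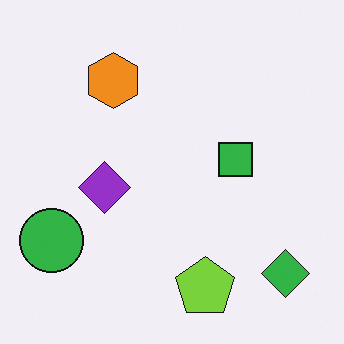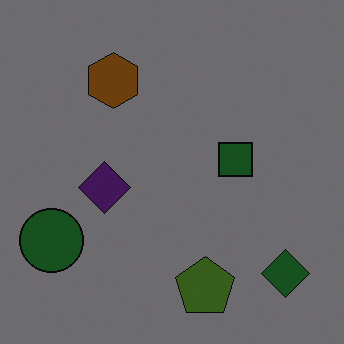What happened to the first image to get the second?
The second image is the first noticeably darkened.

Every pixel — background and shapes alike — is uniformly darkened.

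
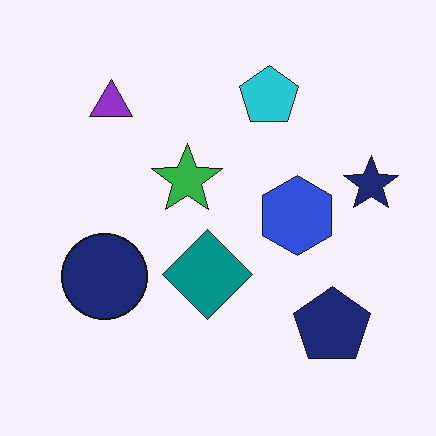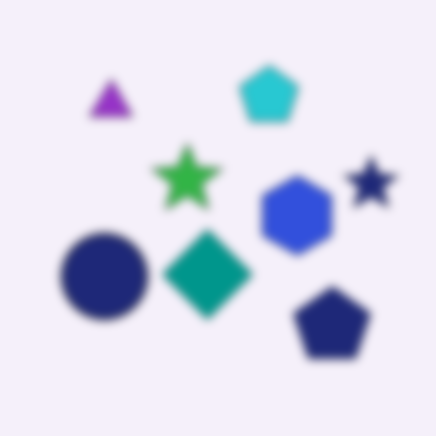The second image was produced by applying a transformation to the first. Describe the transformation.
The image was noticeably gaussian-blurred.

Shape edges and outlines are uniformly softened across the whole image.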